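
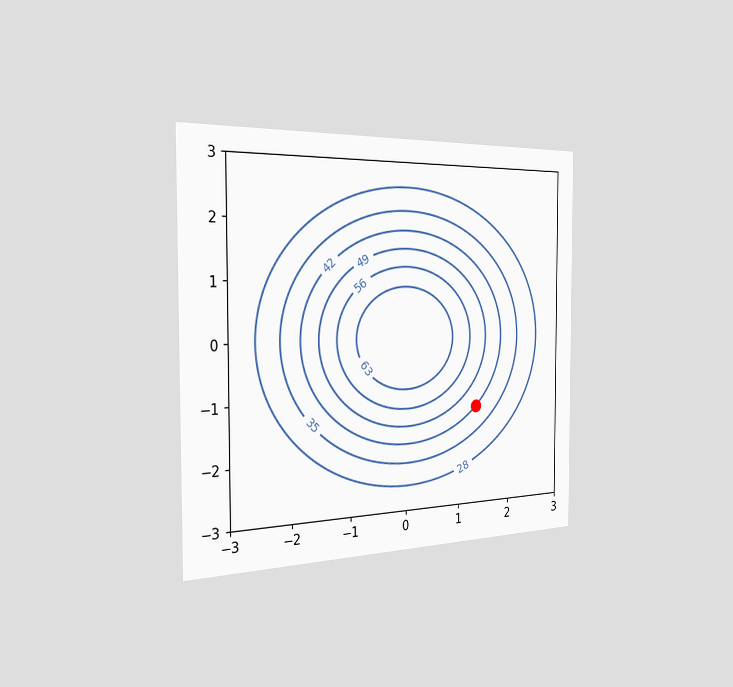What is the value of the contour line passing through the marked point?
42

The chart is viewed slightly from the left. The marked point sits on the contour labelled 42.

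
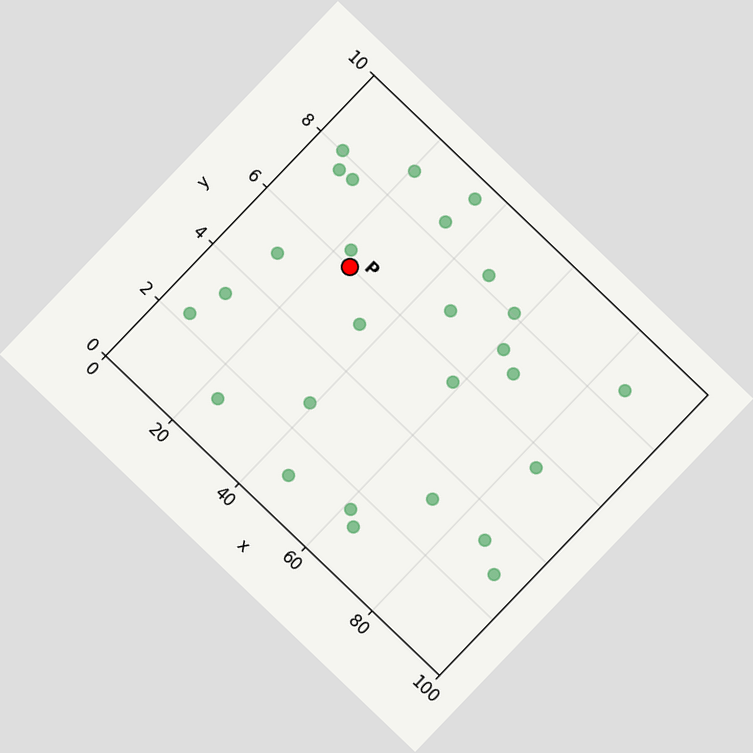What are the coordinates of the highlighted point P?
(25, 6)

The chart is tilted about 44° clockwise. Following the gridlines from P to each axis, P sits at (25, 6).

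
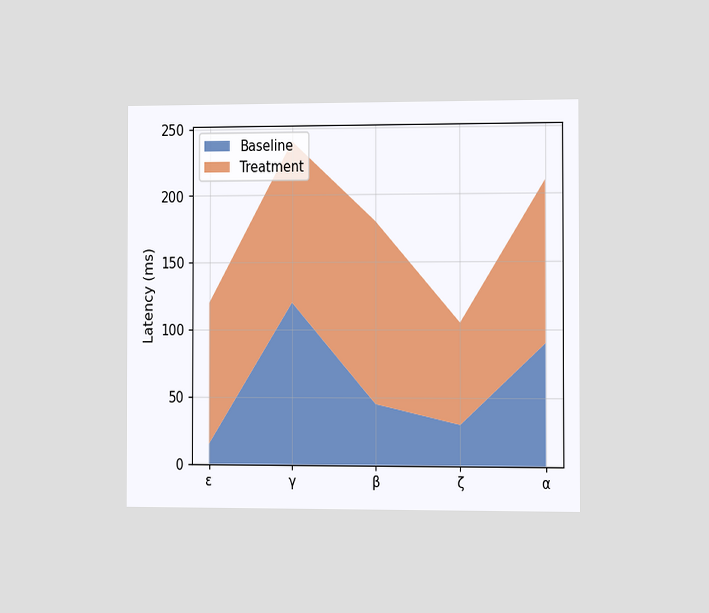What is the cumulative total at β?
180ms

The chart is viewed slightly from the right. The stacked total at β reaches 180ms.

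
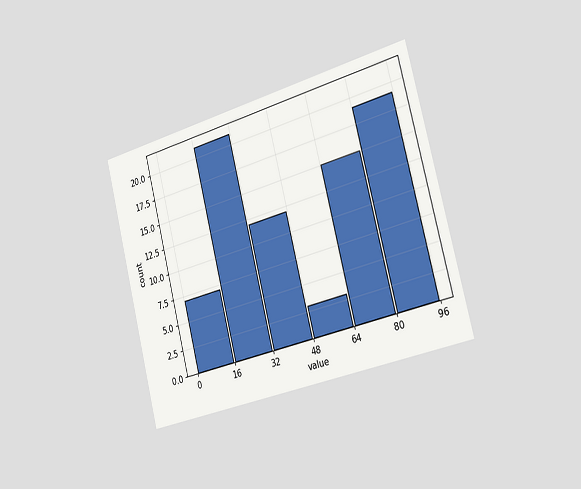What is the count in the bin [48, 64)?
The chart is tilted about 14° counter-clockwise and viewed slightly from the right. The [48, 64) bin has height 3.

3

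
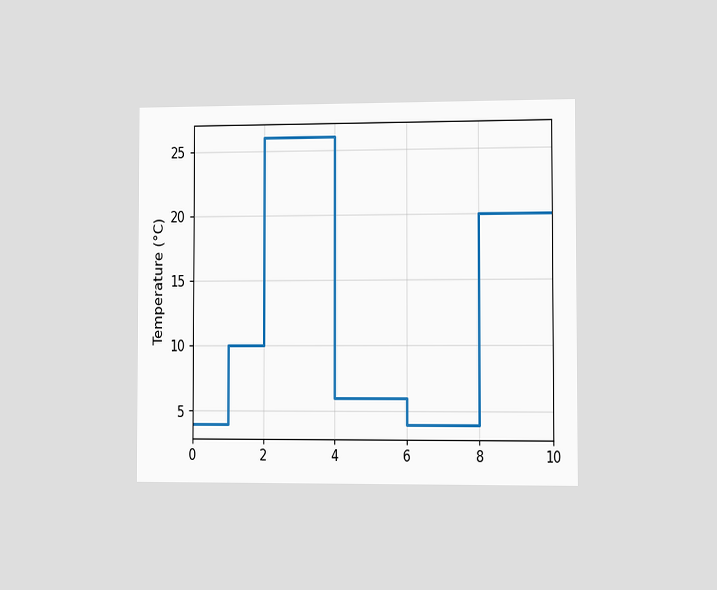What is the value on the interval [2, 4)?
The chart is viewed slightly from the right. On [2, 4) the step sits at 26°C.

26°C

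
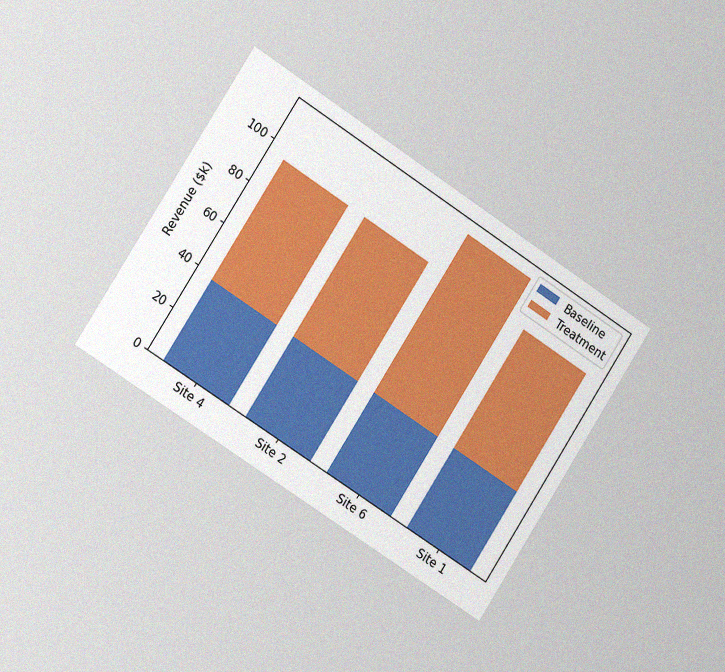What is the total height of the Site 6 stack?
The chart is tilted about 33° clockwise and viewed slightly from the left, with some photo noise. The Site 6 stack's top reaches $114k on the y-axis.

$114k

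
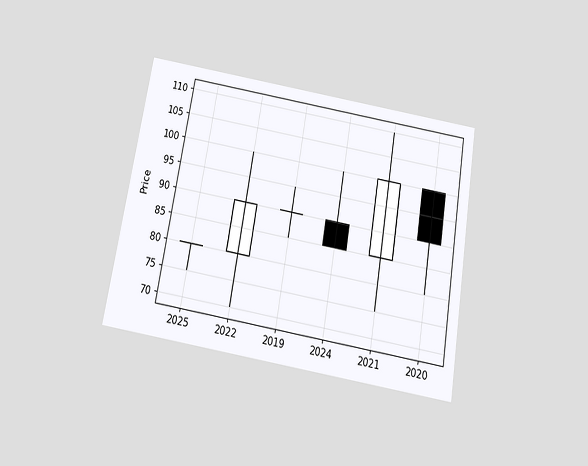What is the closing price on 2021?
100

The chart is tilted about 10° clockwise and viewed slightly from below. The 2021 candle closes at 100.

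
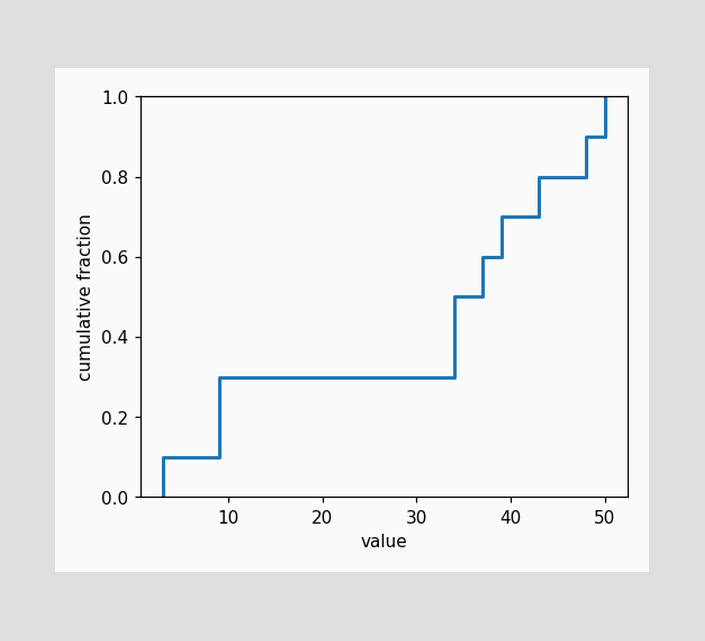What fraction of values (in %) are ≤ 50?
At x=50 the ECDF step is at 100%.

100%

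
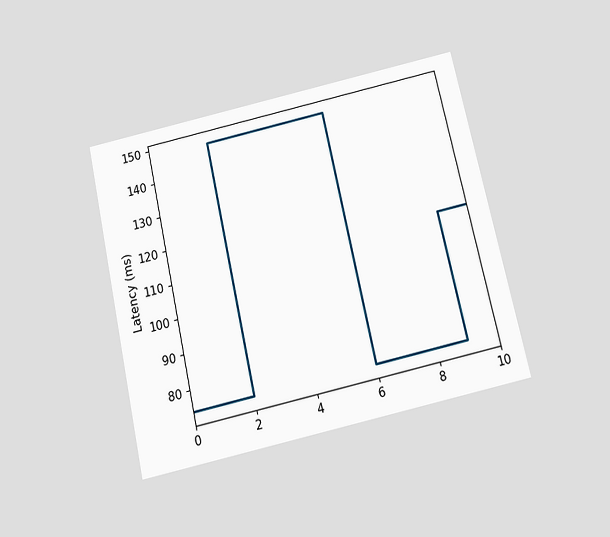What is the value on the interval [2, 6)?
The chart is tilted about 13° counter-clockwise and viewed slightly from below. On [2, 6) the step sits at 148ms.

148ms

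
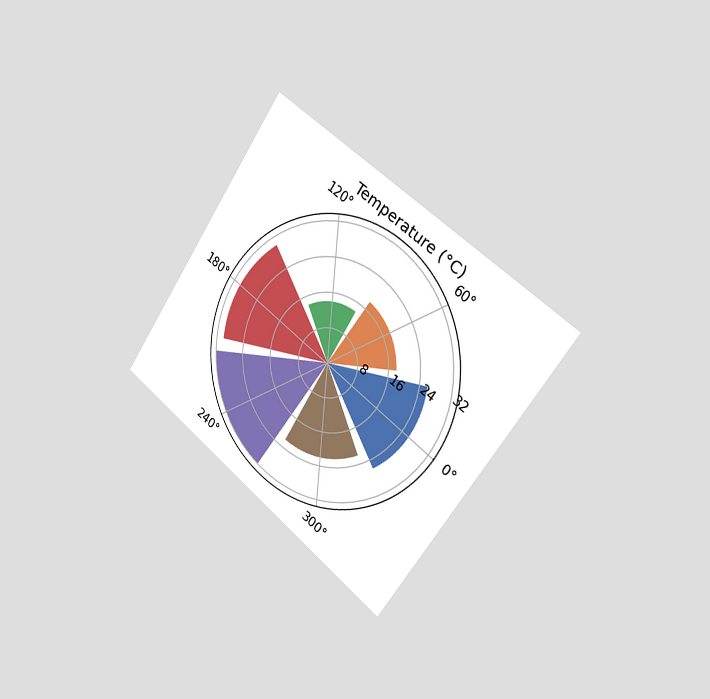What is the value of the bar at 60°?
The chart is tilted about 35° clockwise and viewed slightly from the right. The bar at 60° reaches 18°C on the radial axis.

18°C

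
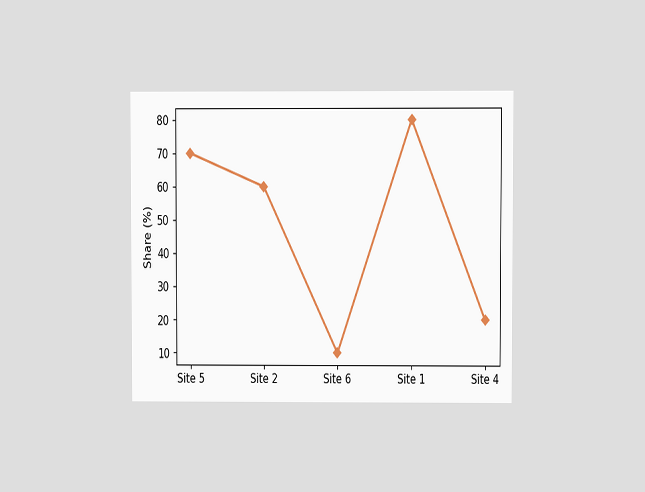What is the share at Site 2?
The chart is viewed at a slight angle. At Site 2, the line is at 60%.

60%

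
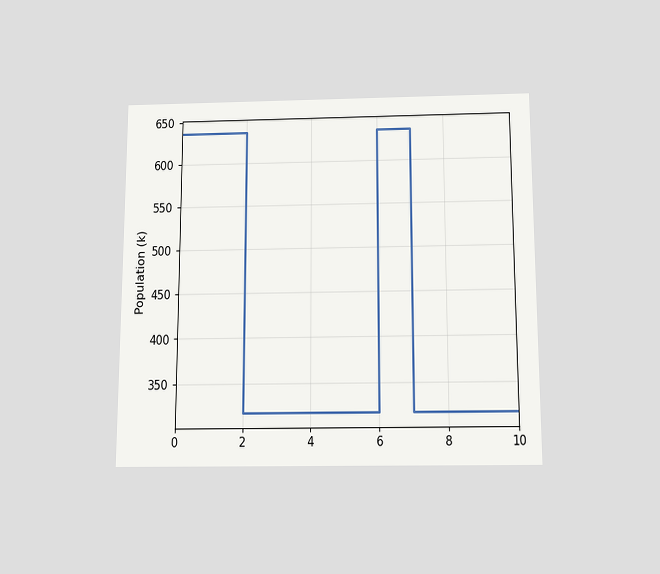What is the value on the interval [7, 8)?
The chart is viewed slightly from below. On [7, 8) the step sits at 318k.

318k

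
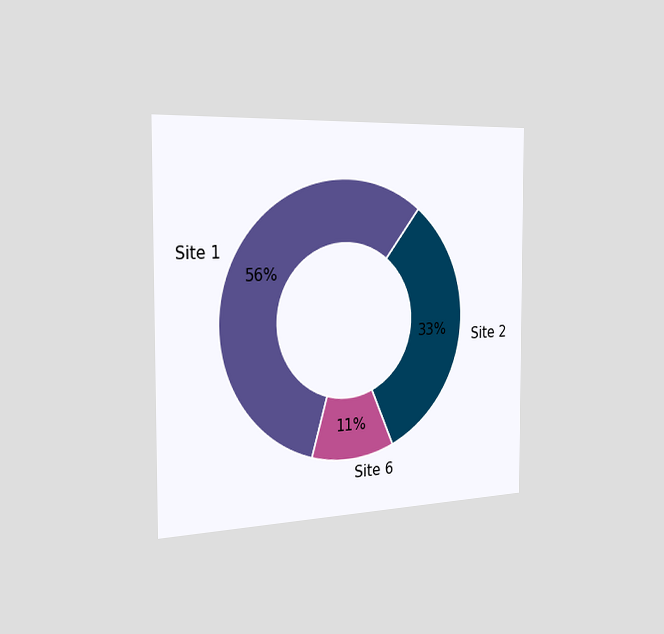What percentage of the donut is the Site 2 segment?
33%

The chart is viewed slightly from the left. The Site 2 segment takes up 33% of the ring.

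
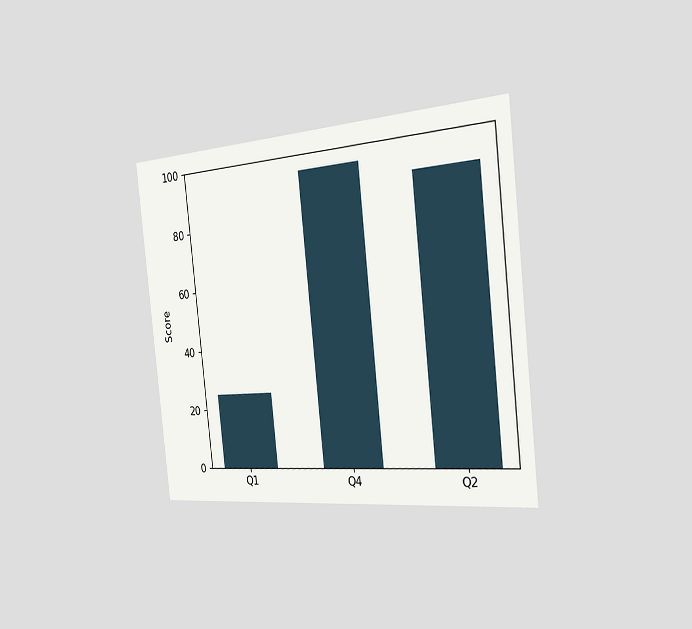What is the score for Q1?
The chart is tilted about 6° counter-clockwise and viewed slightly from the right. Reading along the chart's y-axis, the Q1 bar reaches 25.

25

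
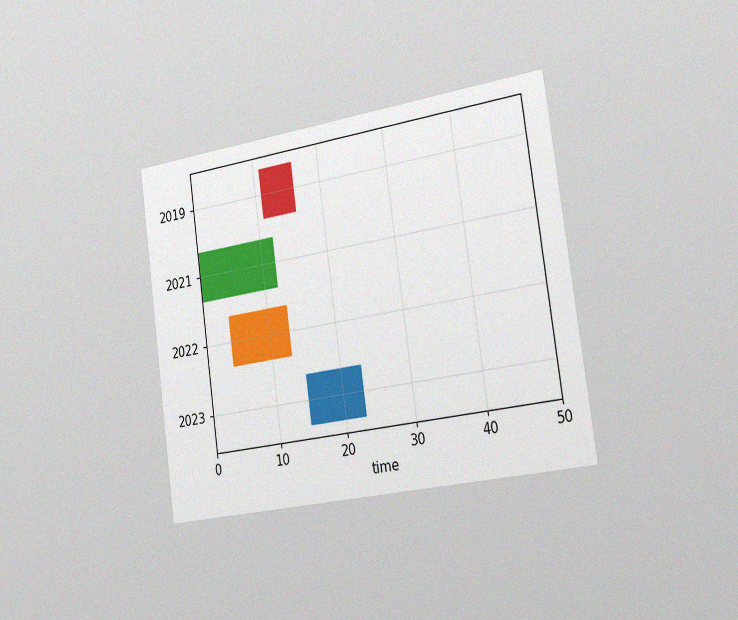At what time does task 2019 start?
The chart is tilted about 8° counter-clockwise and viewed slightly from the right, with some photo noise. The 2019 bar begins at t=11.

11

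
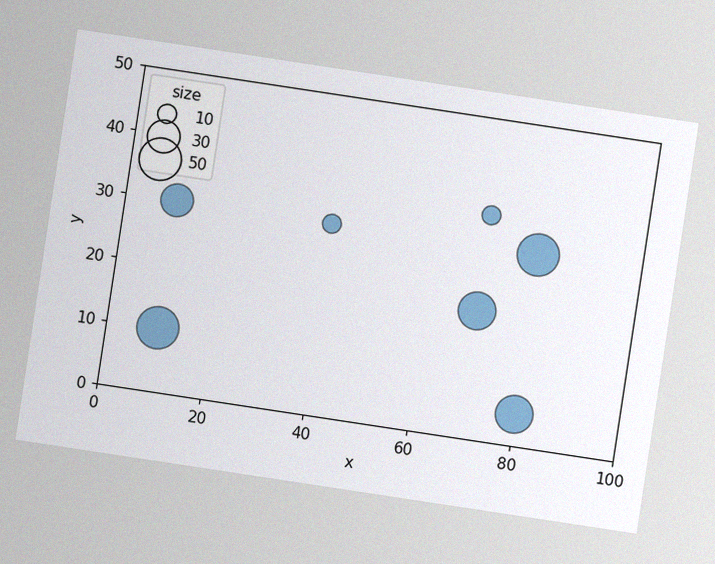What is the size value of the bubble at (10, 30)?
30

The chart is tilted about 9° clockwise, with some photo noise. Matching the bubble at (10, 30) against the size legend gives 30.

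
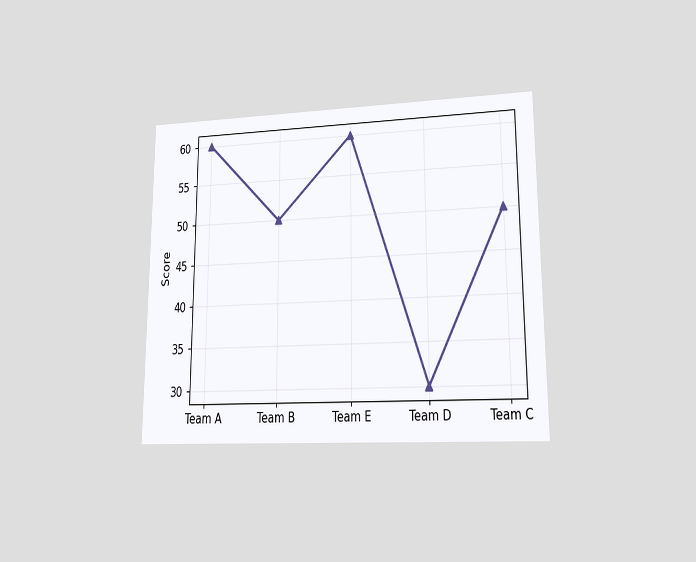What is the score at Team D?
30

The chart is viewed at a slight angle. At Team D, the line is at 30.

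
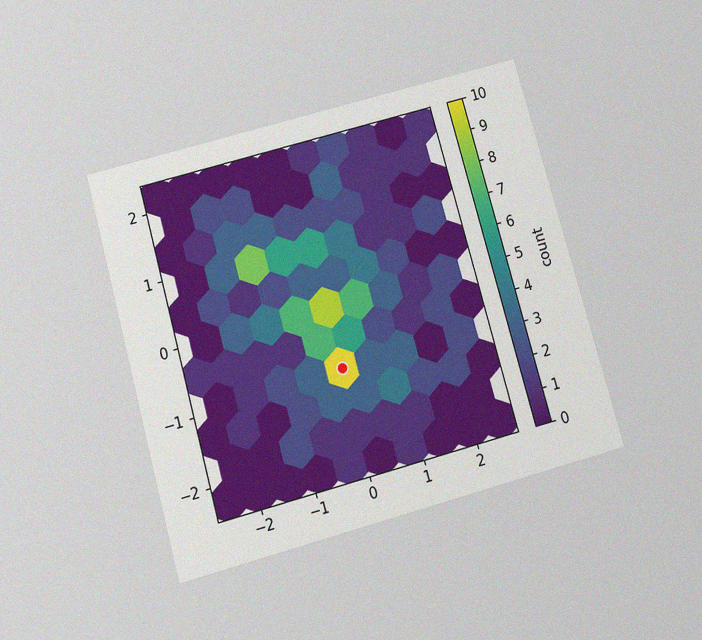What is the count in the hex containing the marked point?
The chart is tilted about 16° counter-clockwise and viewed slightly from below, with some photo noise. The marked hex reads 10 on the colorbar.

10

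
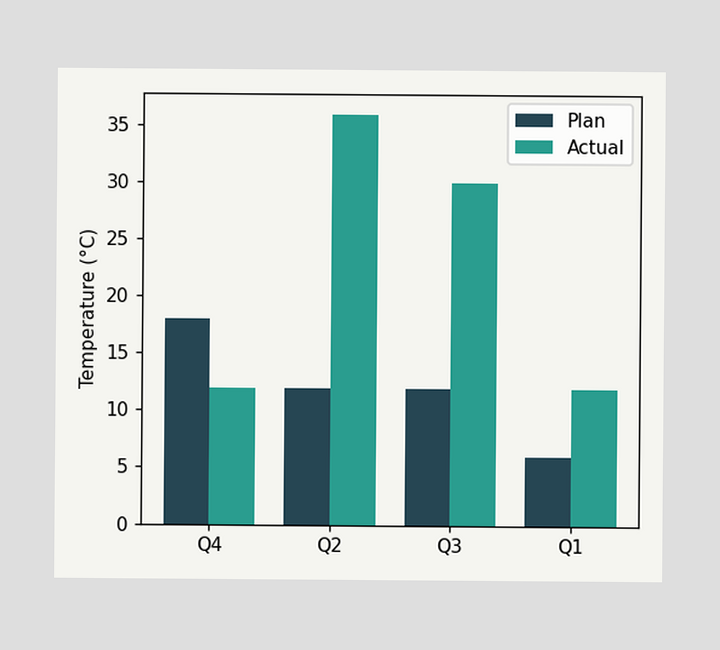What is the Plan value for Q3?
The Plan bar at Q3 reaches 12°C on the y-axis.

12°C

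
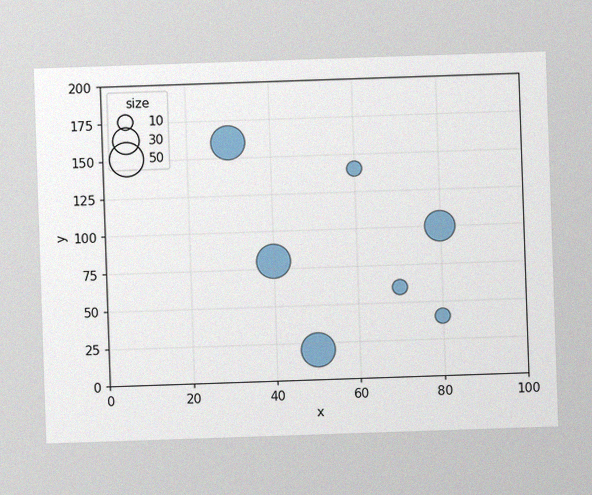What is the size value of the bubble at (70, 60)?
10

The image has some photo noise and uneven lighting. Matching the bubble at (70, 60) against the size legend gives 10.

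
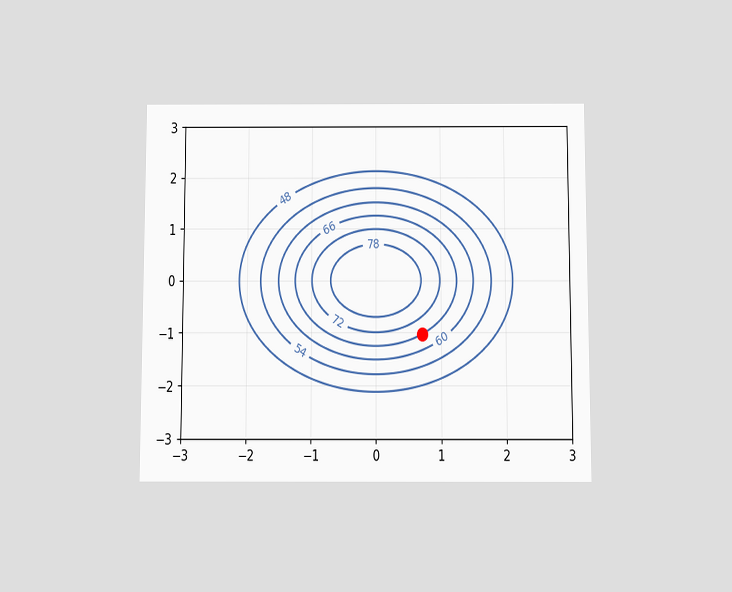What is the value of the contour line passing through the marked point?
66

The chart is viewed slightly from below. The marked point sits on the contour labelled 66.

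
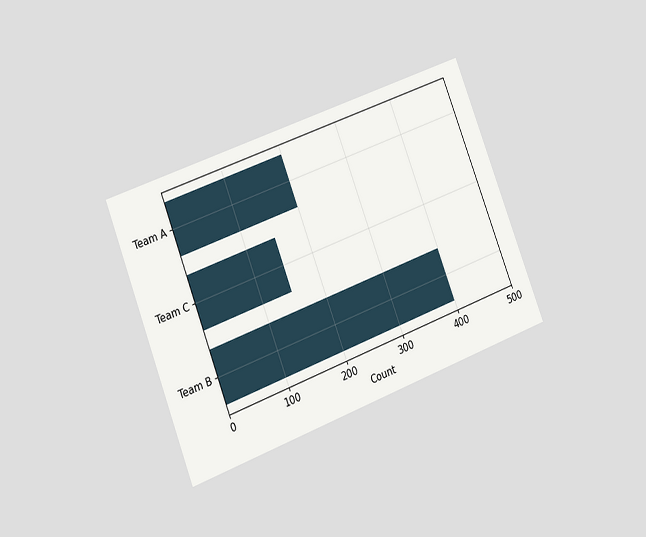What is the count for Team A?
The chart is tilted about 21° counter-clockwise and viewed slightly from the left. Reading along the chart's x-axis, the Team A bar reaches 200.

200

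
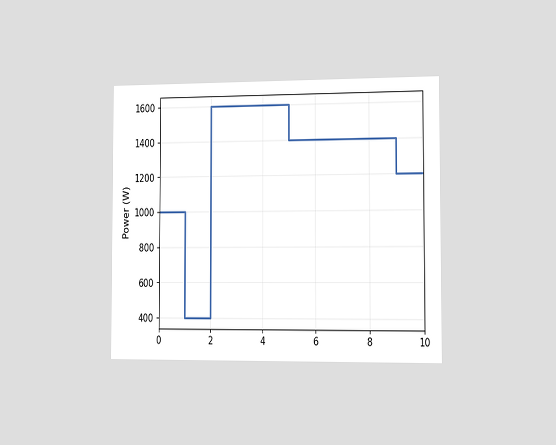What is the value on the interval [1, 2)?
400W

The chart is viewed slightly from the right. On [1, 2) the step sits at 400W.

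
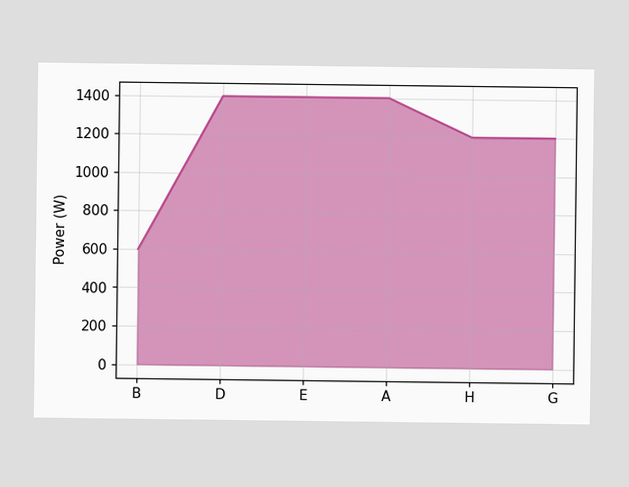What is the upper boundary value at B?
600W

At B the upper boundary is at 600W.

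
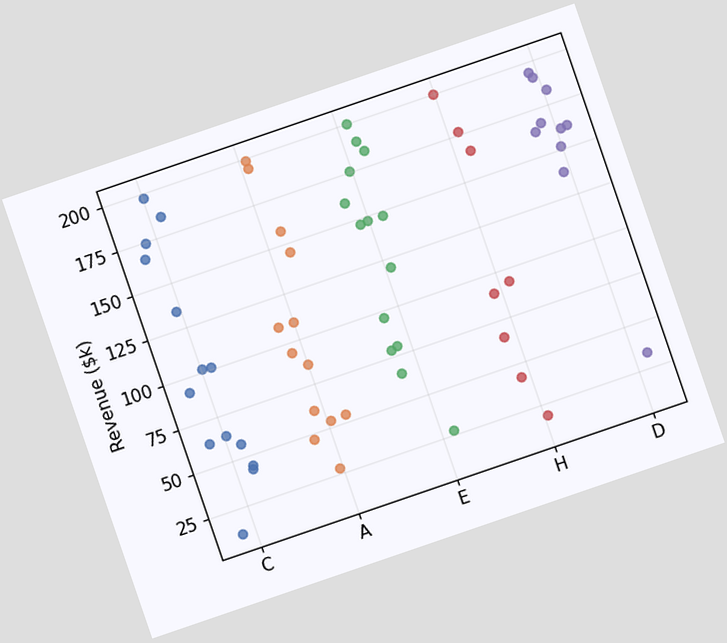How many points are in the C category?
14

The chart is tilted about 19° counter-clockwise. Counting the markers in the C column gives 14.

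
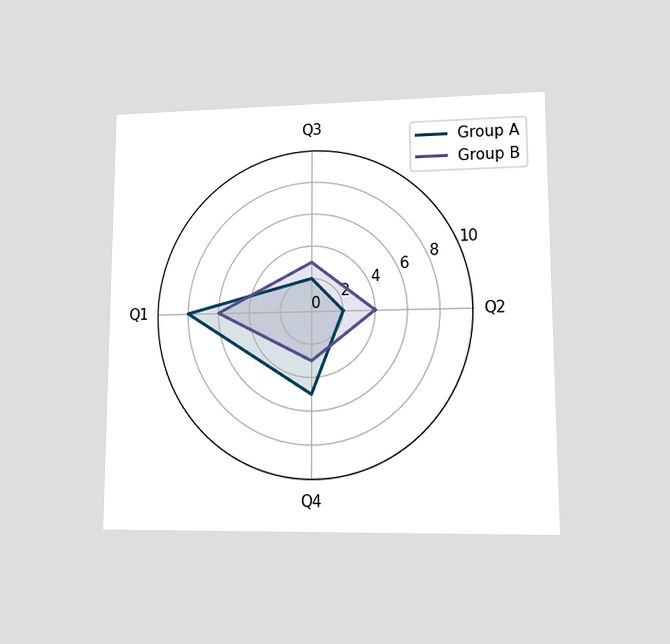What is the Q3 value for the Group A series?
The chart is viewed at a slight angle. On the Q3 axis, Group A reaches 2.

2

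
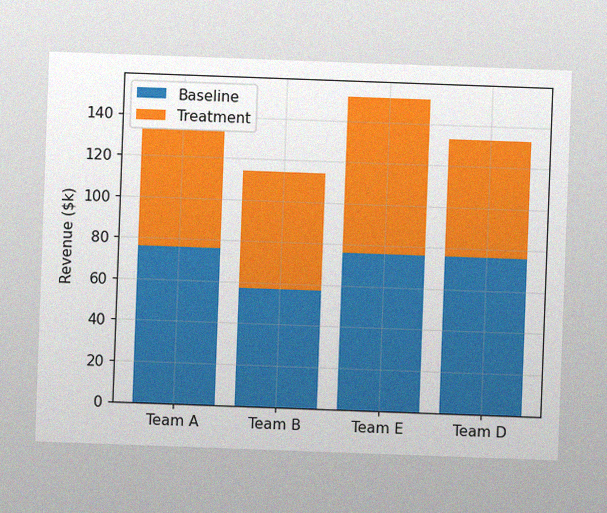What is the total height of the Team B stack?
The chart is tilted about 2° clockwise, with some photo noise. The Team B stack's top reaches $114k on the y-axis.

$114k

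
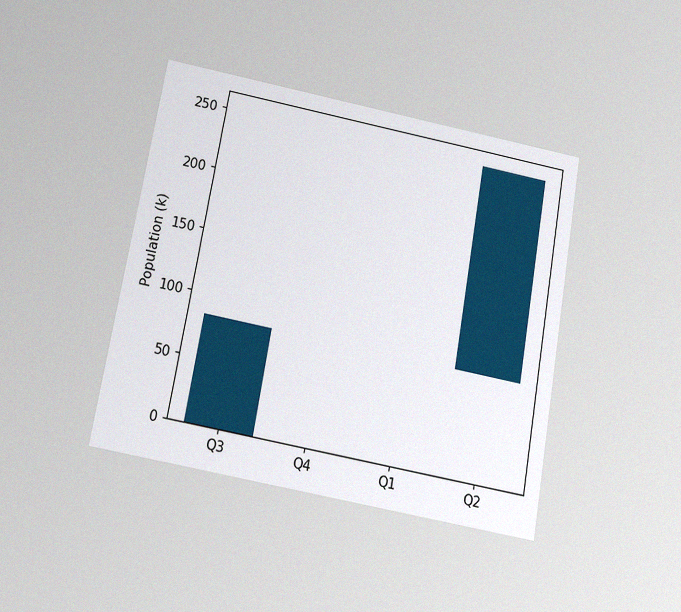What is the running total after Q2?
252k

The chart is tilted about 10° clockwise and viewed slightly from below, with some photo noise. After Q2 the running total reaches 252k.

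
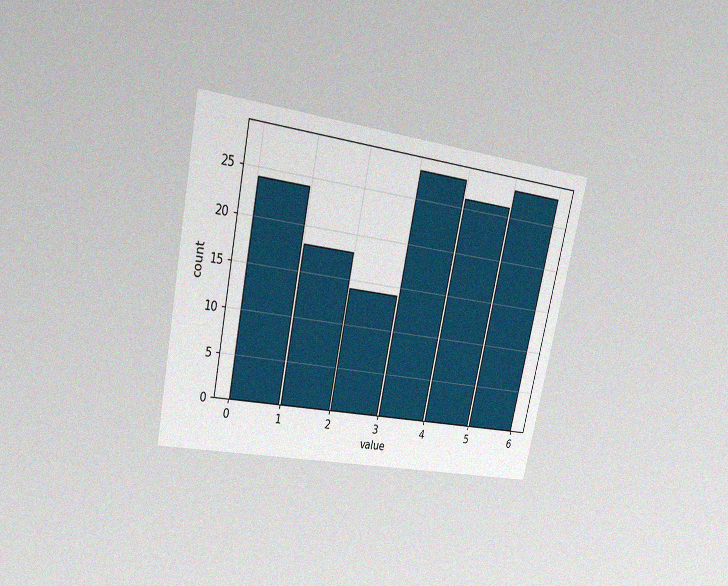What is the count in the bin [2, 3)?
The chart is tilted about 12° clockwise and viewed at a slight angle, with some photo noise. The [2, 3) bin has height 14.

14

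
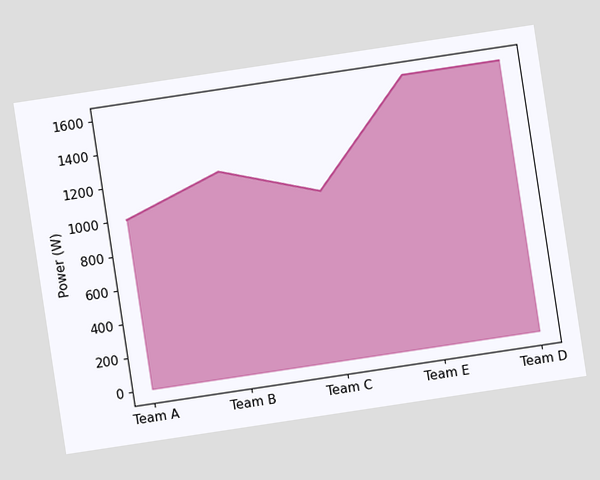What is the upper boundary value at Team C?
The chart is tilted about 9° counter-clockwise. At Team C the upper boundary is at 1000W.

1000W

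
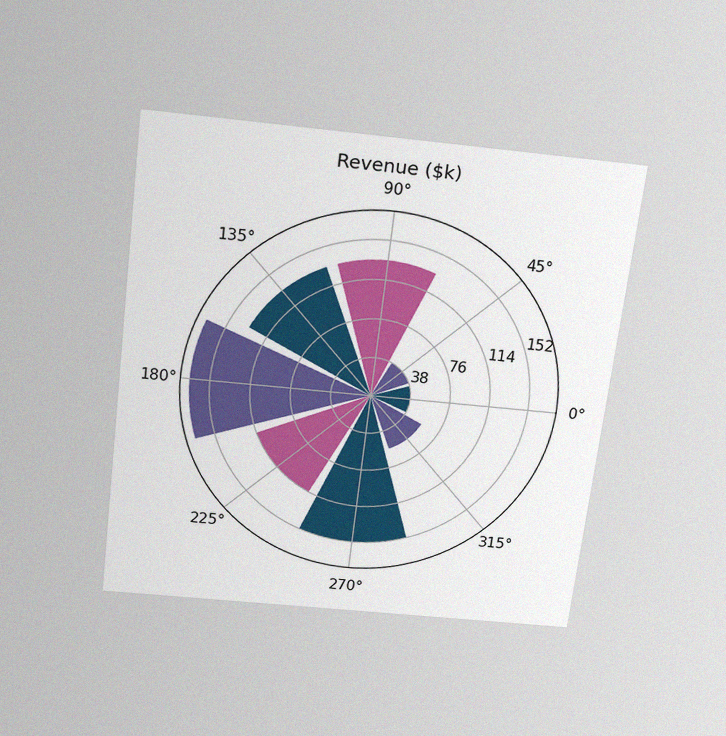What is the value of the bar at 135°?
The chart is tilted about 7° clockwise and viewed slightly from above, with some photo noise. The bar at 135° reaches $133k on the radial axis.

$133k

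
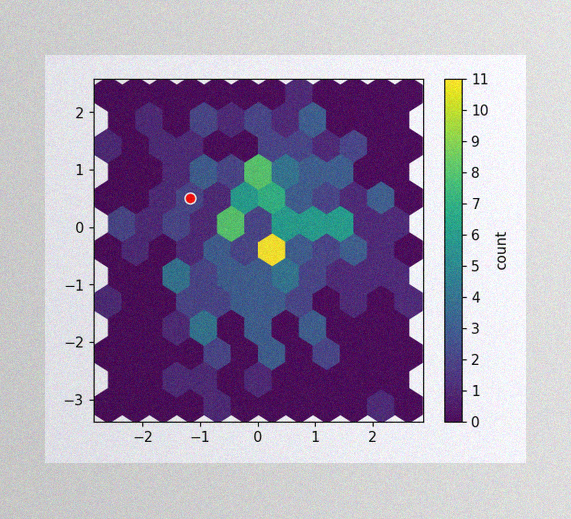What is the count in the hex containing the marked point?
The image has some photo noise and uneven lighting. The marked hex reads 2 on the colorbar.

2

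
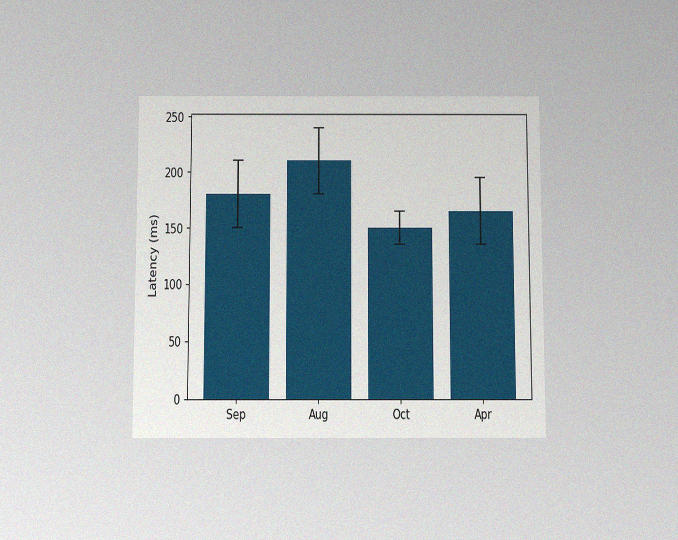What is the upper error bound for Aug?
The chart is viewed slightly from below, with some photo noise. The Aug bar's upper whisker reaches 240ms.

240ms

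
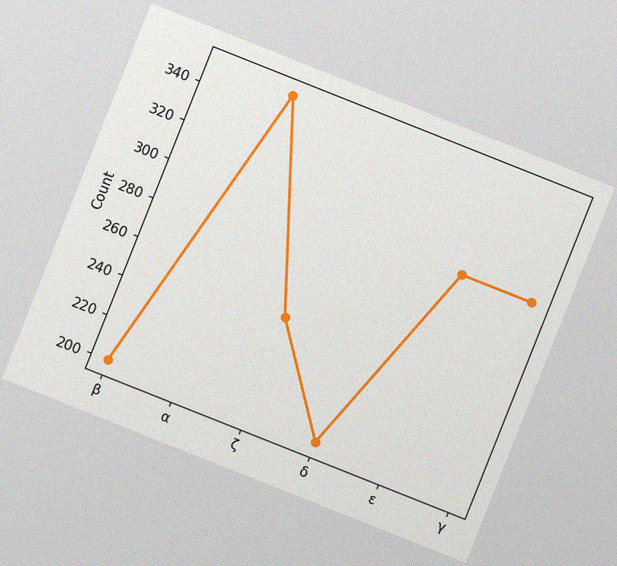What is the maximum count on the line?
The chart is tilted about 22° clockwise, with some photo noise. The highest point is at α, and reading across to the y-axis gives 350.

350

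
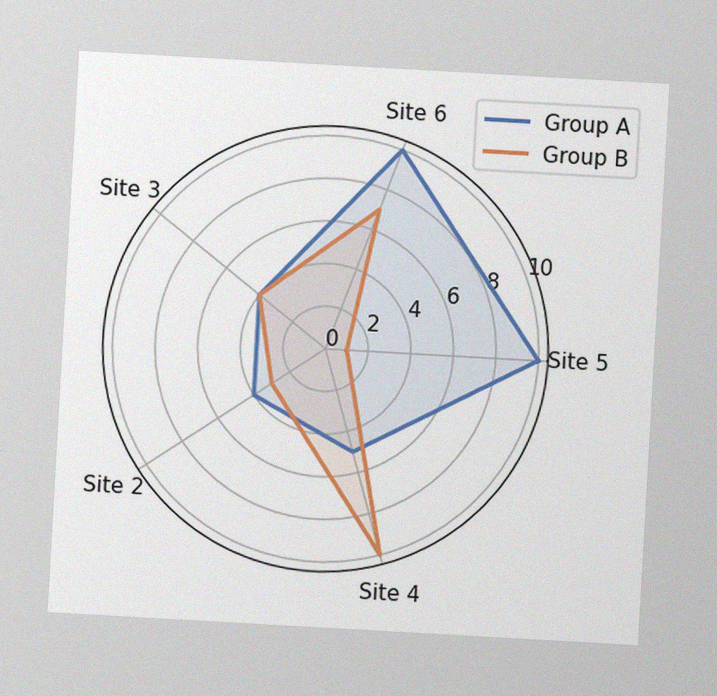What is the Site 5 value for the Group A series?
The chart is tilted about 3° clockwise, with some photo noise. On the Site 5 axis, Group A reaches 10.

10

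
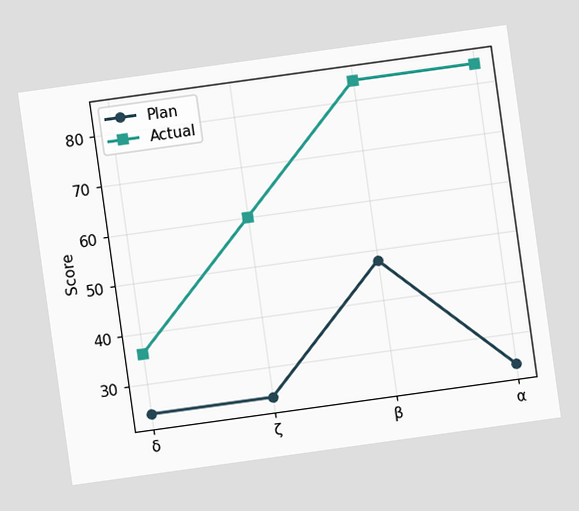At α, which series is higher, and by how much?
The chart is tilted about 8° counter-clockwise. At α, Actual sits above the other line by 60.

Actual, by 60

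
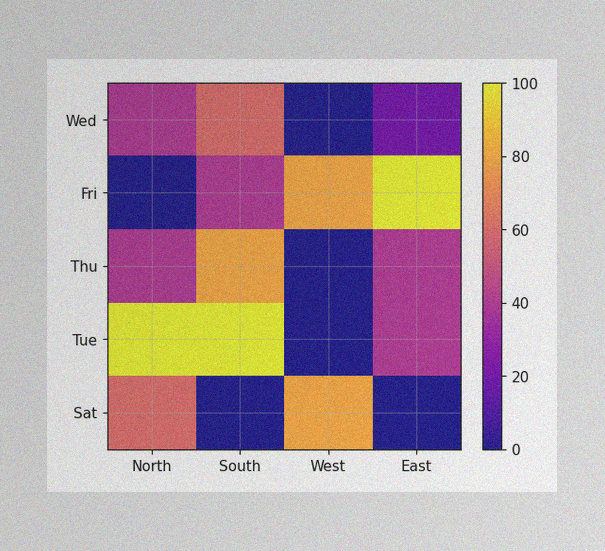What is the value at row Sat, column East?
0

The image has some photo noise and uneven lighting. Matching cell (Sat, East) against the colorbar gives 0.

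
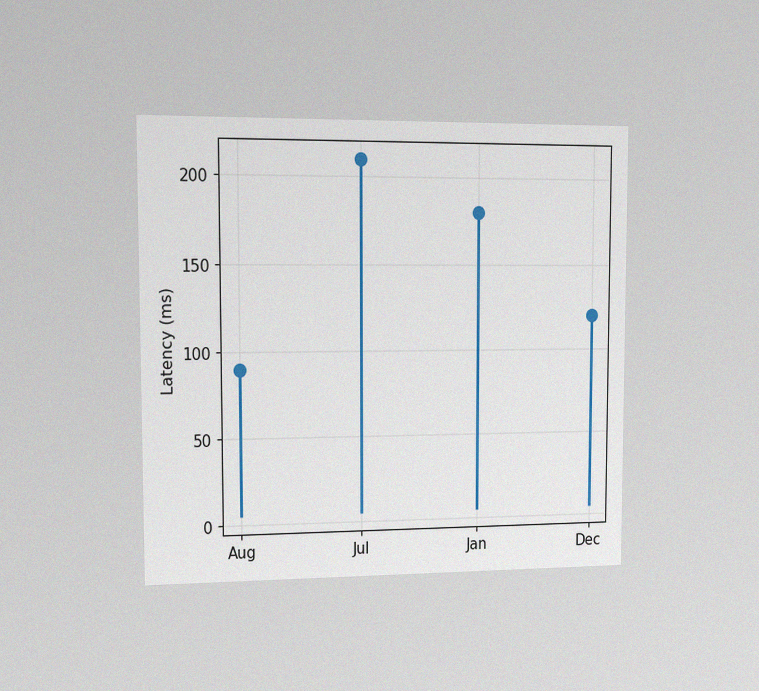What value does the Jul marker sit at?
210ms

The chart is viewed slightly from the left, with some photo noise. The Jul marker sits at 210ms.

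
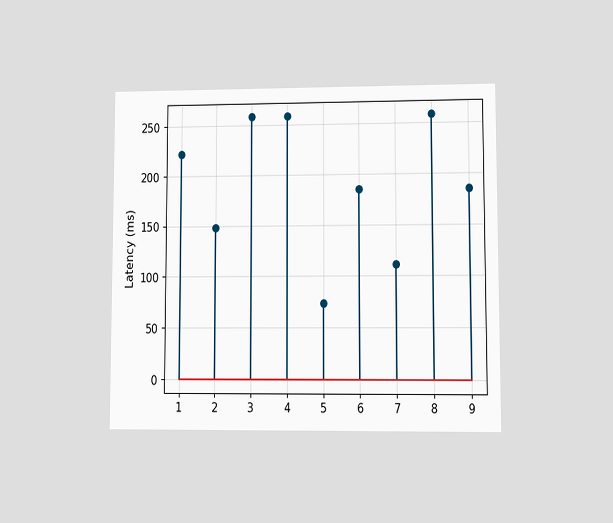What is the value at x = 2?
148ms

The chart is viewed at a slight angle. The stem at x=2 reaches 148ms.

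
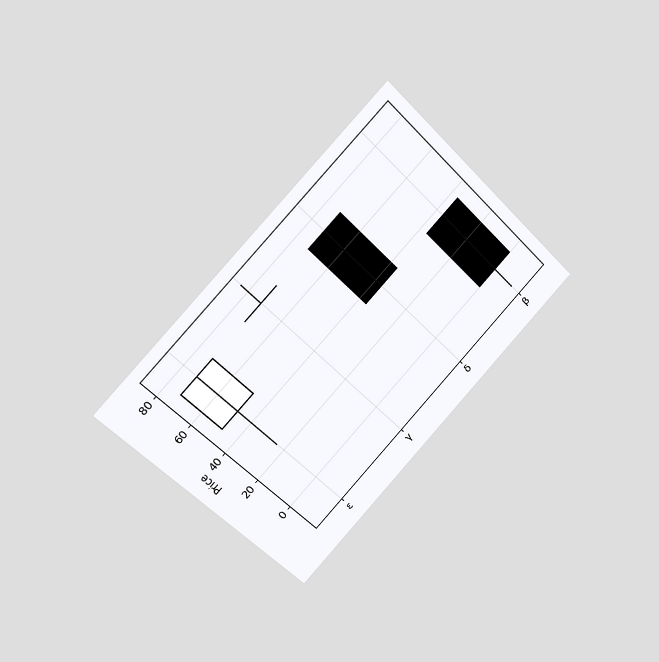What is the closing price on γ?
72

The chart is tilted about 45° counter-clockwise and viewed slightly from the left. The γ candle closes at 72.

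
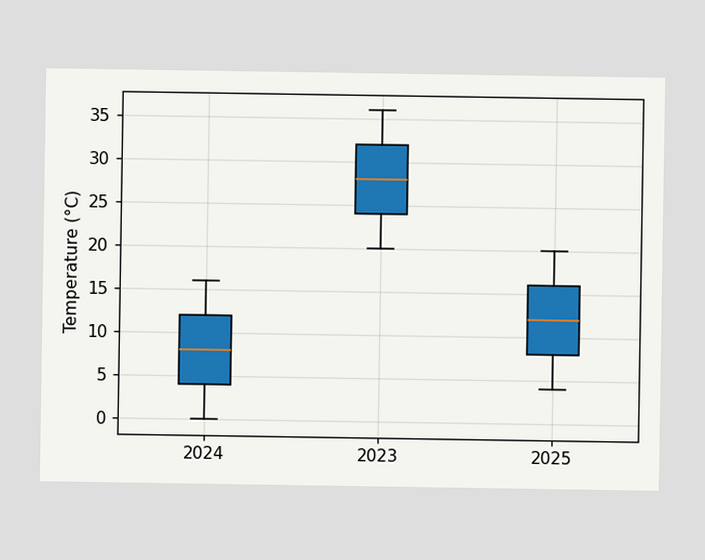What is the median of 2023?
28°C

The median line in the 2023 box sits at 28°C.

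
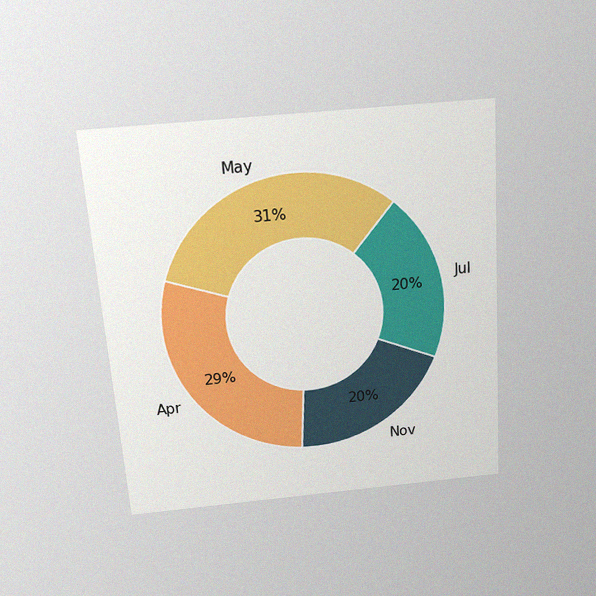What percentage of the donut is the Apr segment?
29%

The chart is tilted about 4° counter-clockwise and viewed slightly from above, with some photo noise. The Apr segment takes up 29% of the ring.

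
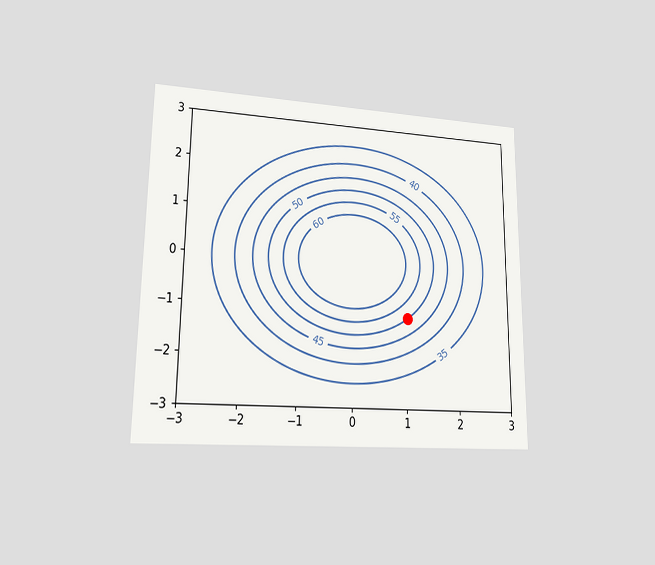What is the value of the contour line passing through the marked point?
50

The chart is viewed at a slight angle. The marked point sits on the contour labelled 50.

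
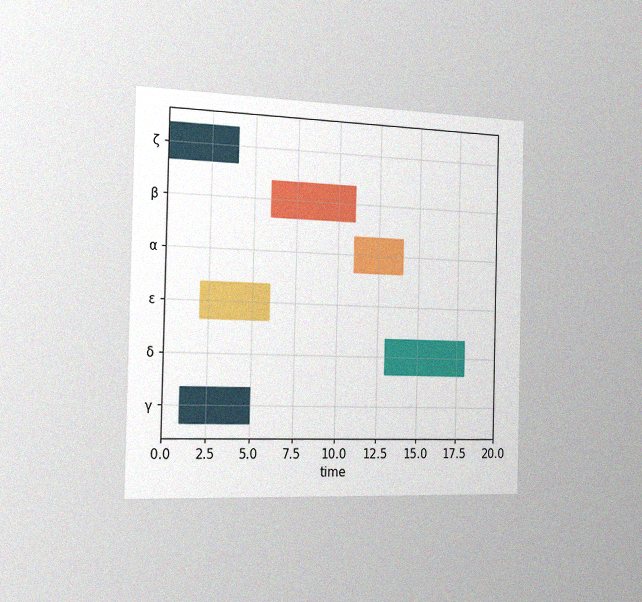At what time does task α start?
The chart is viewed slightly from the left, with some photo noise. The α bar begins at t=11.

11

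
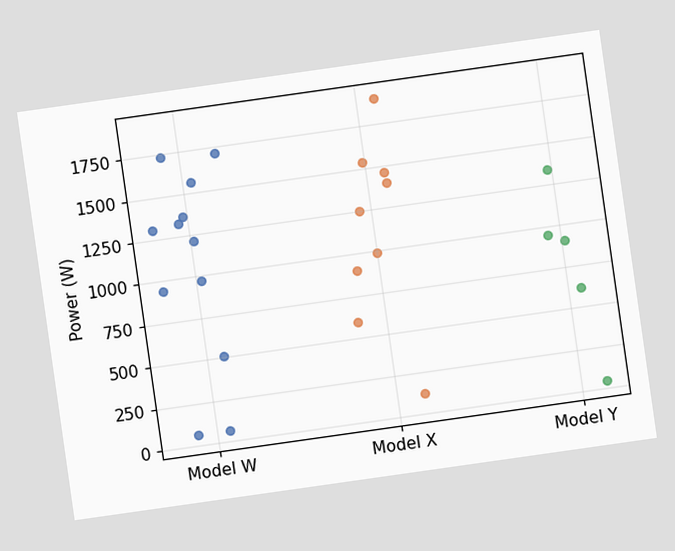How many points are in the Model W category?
12

The chart is tilted about 8° counter-clockwise. Counting the markers in the Model W column gives 12.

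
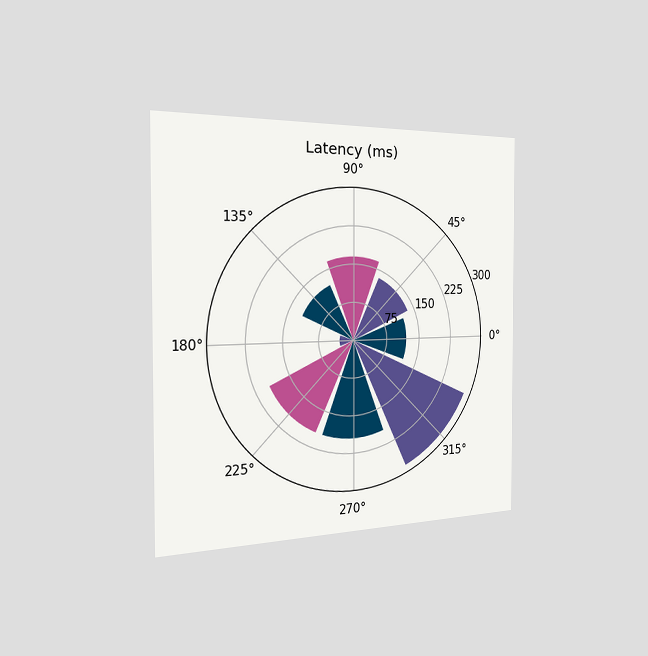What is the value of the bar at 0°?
120ms

The chart is viewed slightly from the left. The bar at 0° reaches 120ms on the radial axis.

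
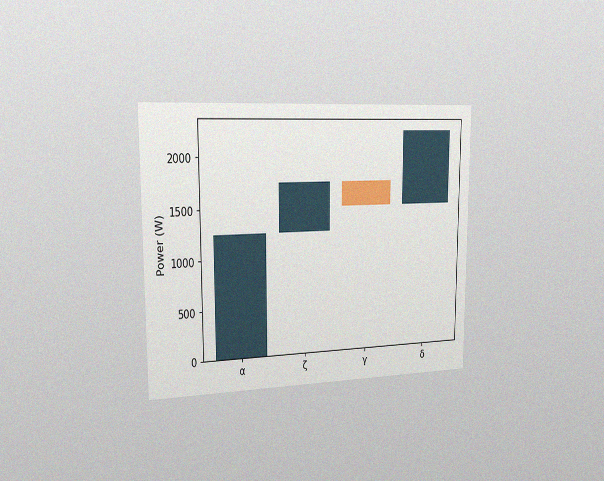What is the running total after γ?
1500W

The chart is viewed slightly from the left, with some photo noise. After γ the running total reaches 1500W.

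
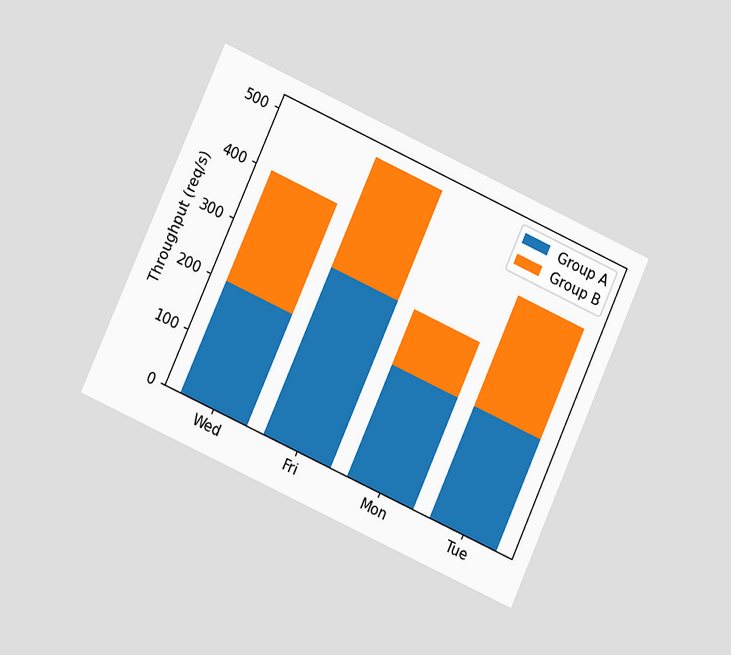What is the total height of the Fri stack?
500req/s

The chart is tilted about 24° clockwise and viewed at a slight angle. The Fri stack's top reaches 500req/s on the y-axis.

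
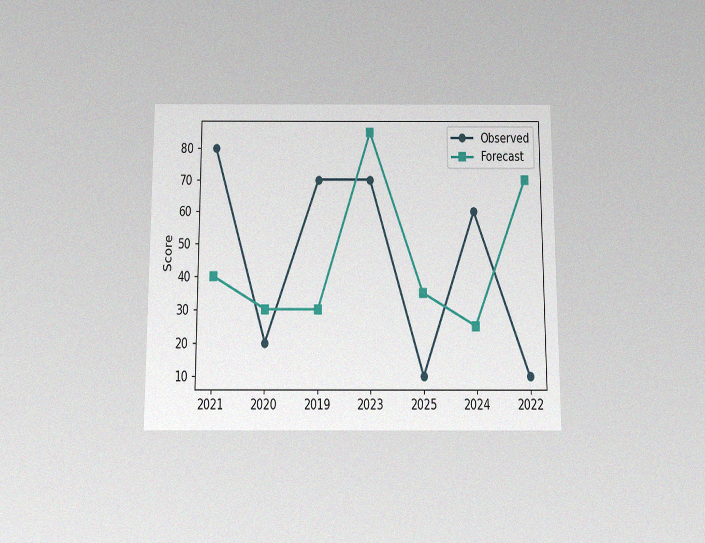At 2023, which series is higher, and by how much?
Forecast, by 15

The chart is viewed slightly from below, with some photo noise. At 2023, Forecast sits above the other line by 15.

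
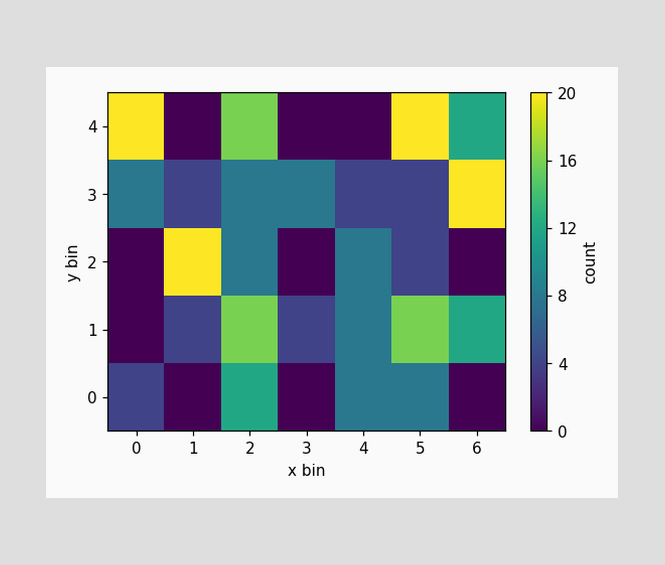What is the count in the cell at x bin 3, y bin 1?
4

Matching the cell (3, 1) against the colorbar gives 4.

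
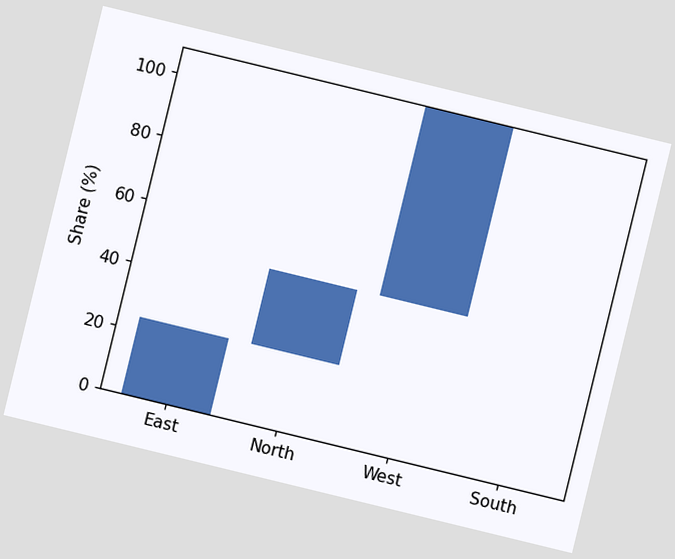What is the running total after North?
48%

The chart is tilted about 14° clockwise. After North the running total reaches 48%.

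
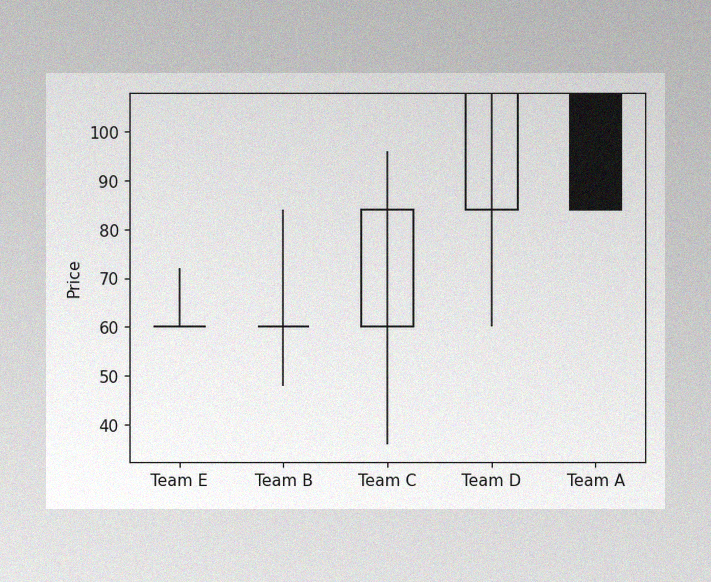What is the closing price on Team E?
The image has some photo noise and uneven lighting. The Team E candle closes at 60.

60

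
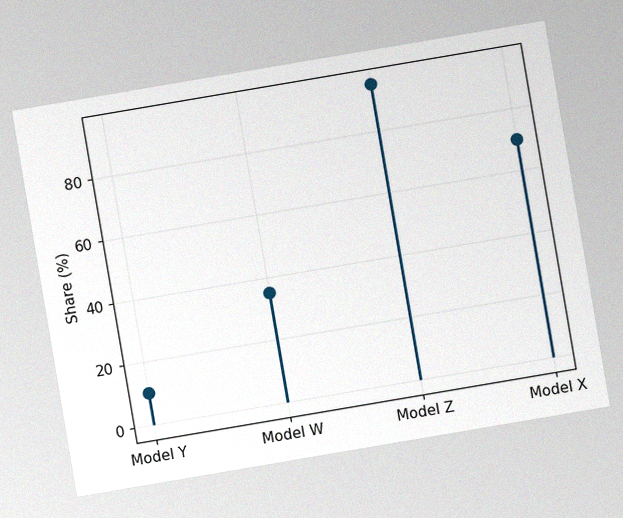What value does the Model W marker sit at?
The chart is tilted about 10° counter-clockwise, with some photo noise. The Model W marker sits at 35%.

35%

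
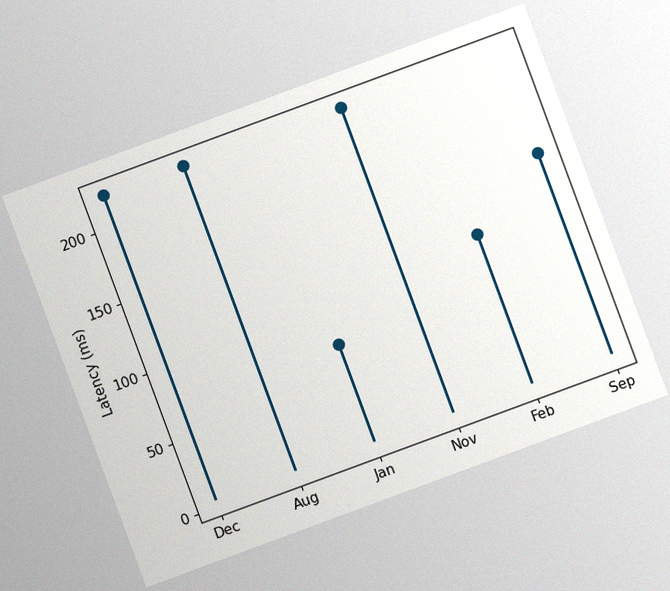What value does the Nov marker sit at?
222ms

The chart is tilted about 20° counter-clockwise, with some photo noise. The Nov marker sits at 222ms.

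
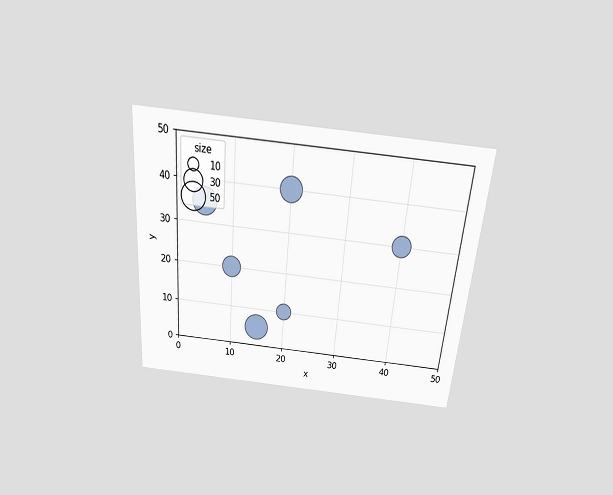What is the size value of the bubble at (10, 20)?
The chart is tilted about 5° clockwise and viewed slightly from above. Matching the bubble at (10, 20) against the size legend gives 30.

30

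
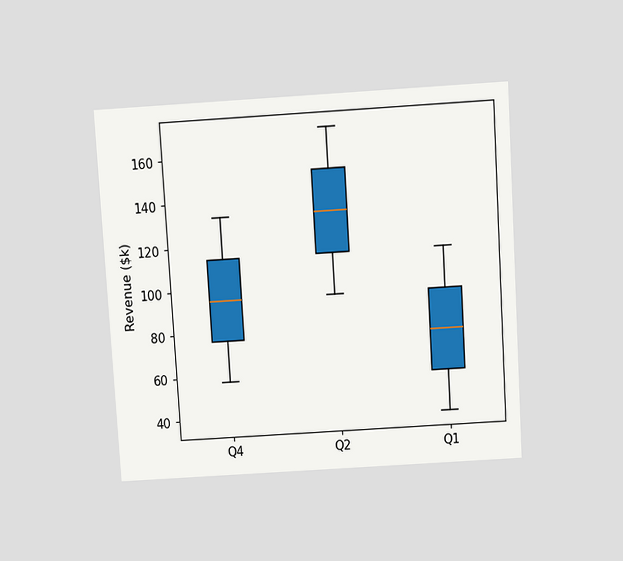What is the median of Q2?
$133k

The chart is tilted about 4° counter-clockwise and viewed slightly from above. The median line in the Q2 box sits at $133k.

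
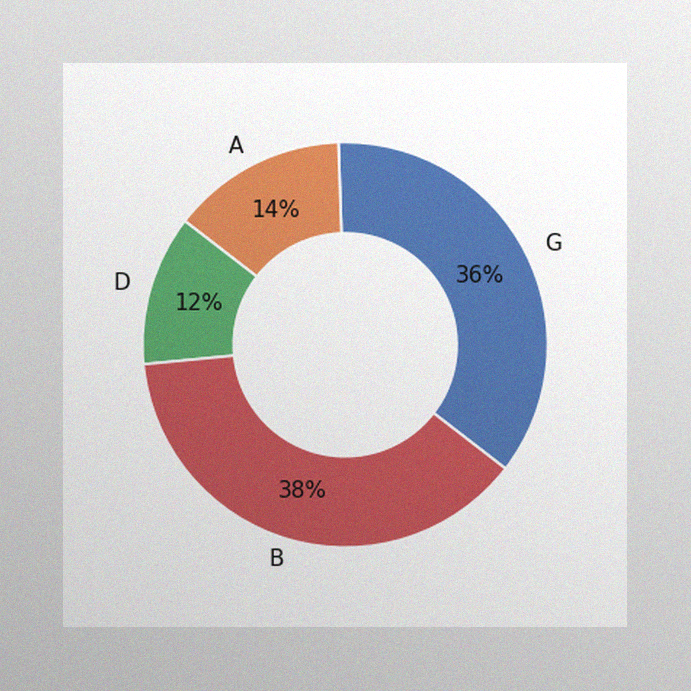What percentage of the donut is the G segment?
The image has some photo noise and uneven lighting. The G segment takes up 36% of the ring.

36%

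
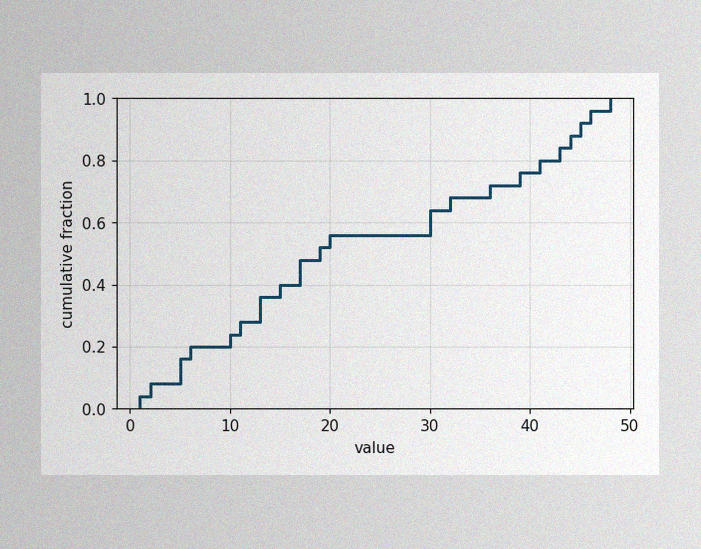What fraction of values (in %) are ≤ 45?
The image has some photo noise and uneven lighting. At x=45 the ECDF step is at 92%.

92%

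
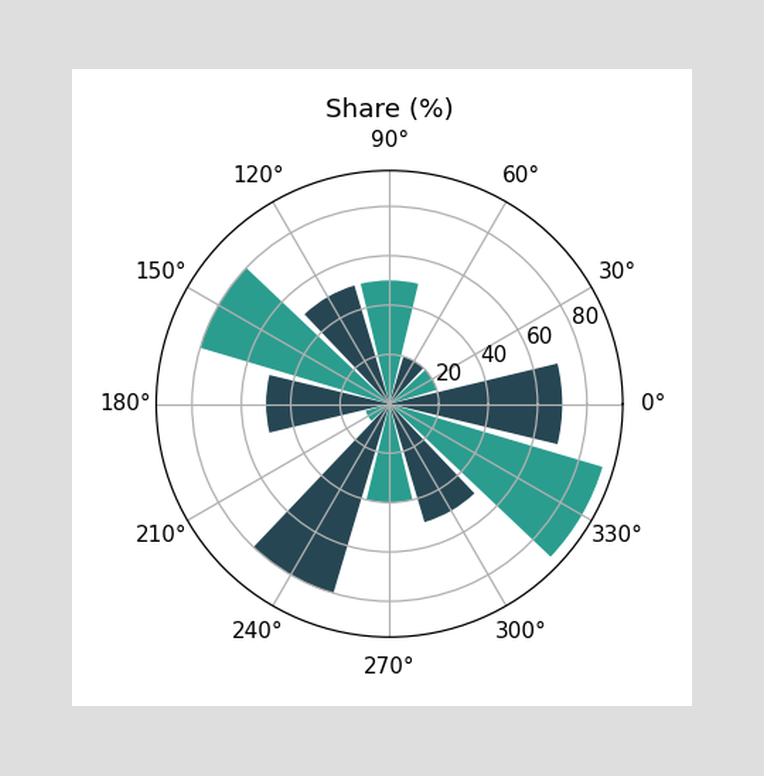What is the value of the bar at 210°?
The bar at 210° reaches 10% on the radial axis.

10%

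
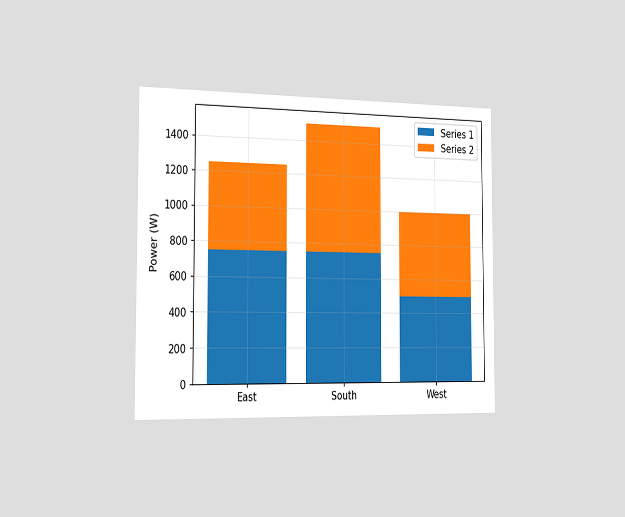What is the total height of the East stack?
1250W

The chart is viewed slightly from the left. The East stack's top reaches 1250W on the y-axis.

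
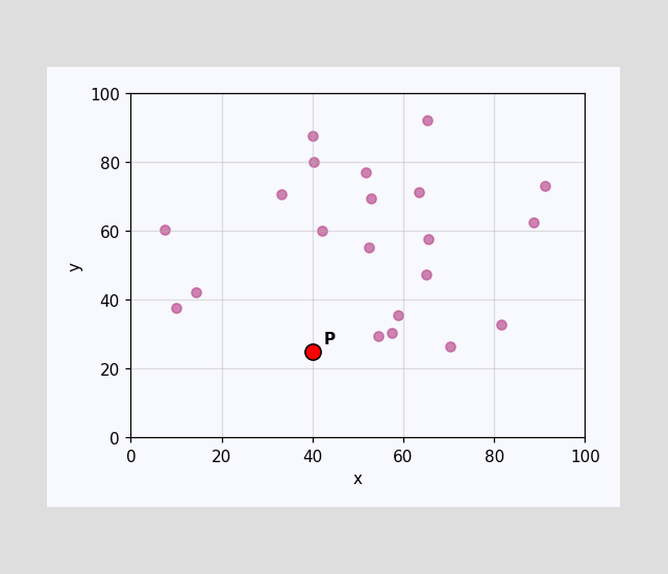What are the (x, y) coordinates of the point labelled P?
Following the gridlines from P to each axis, P sits at (40, 25).

(40, 25)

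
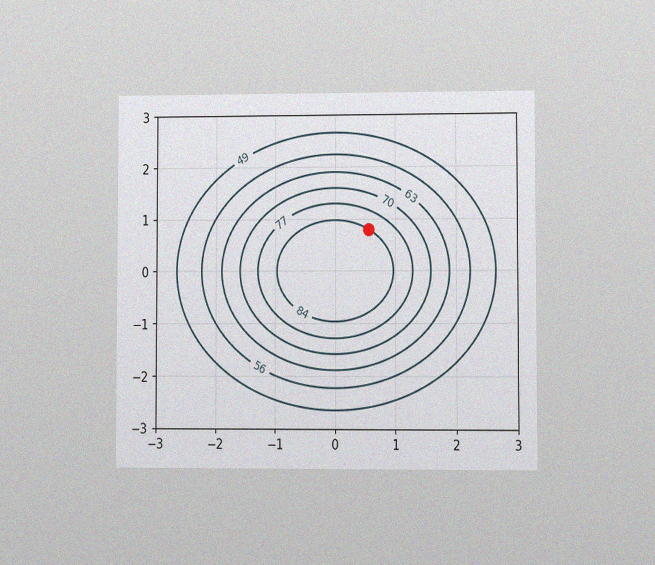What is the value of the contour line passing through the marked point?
84

The chart is viewed at a slight angle, with some photo noise. The marked point sits on the contour labelled 84.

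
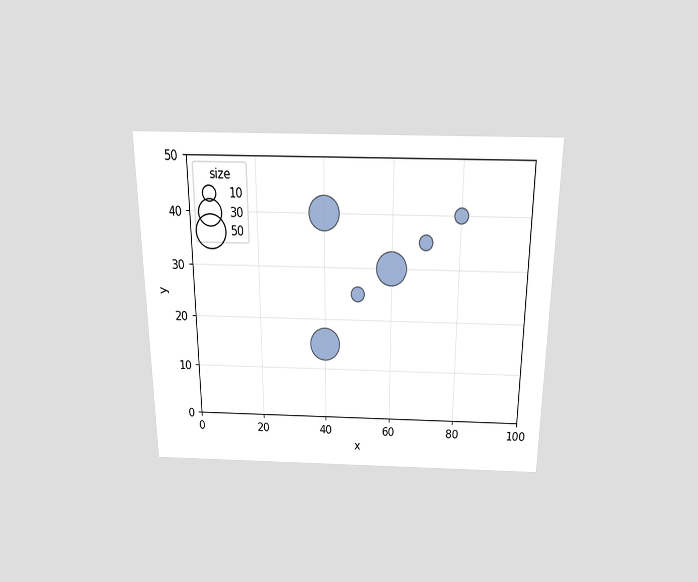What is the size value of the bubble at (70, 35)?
The chart is viewed slightly from above. Matching the bubble at (70, 35) against the size legend gives 10.

10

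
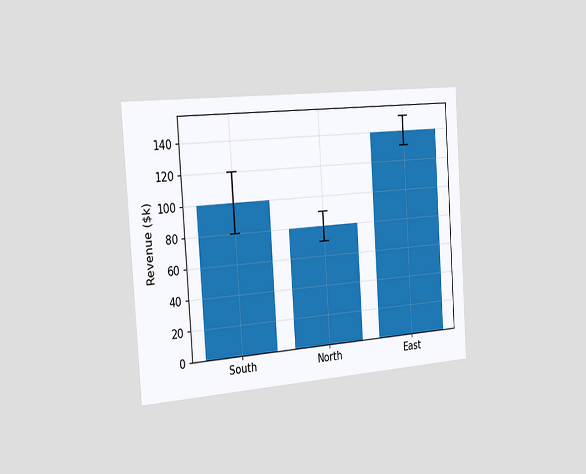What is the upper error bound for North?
The chart is tilted about 4° counter-clockwise and viewed slightly from the left. The North bar's upper whisker reaches $90k.

$90k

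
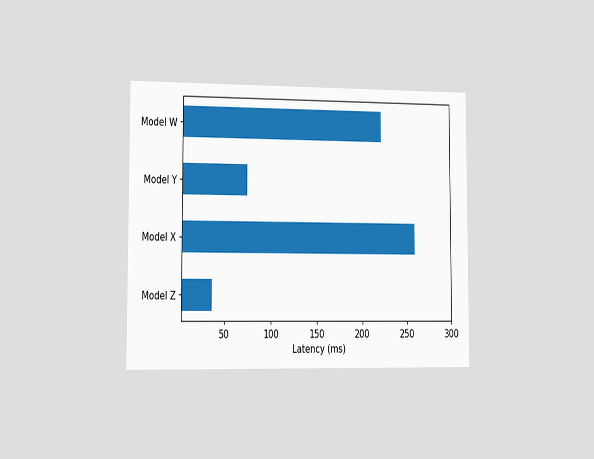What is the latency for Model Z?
The chart is viewed slightly from the left. Reading along the chart's x-axis, the Model Z bar reaches 37ms.

37ms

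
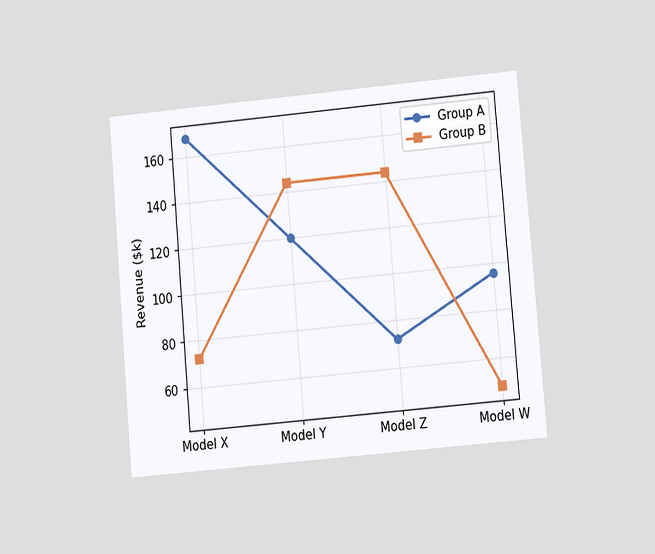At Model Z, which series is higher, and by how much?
The chart is tilted about 5° counter-clockwise and viewed at a slight angle. At Model Z, Group B sits above the other line by $72k.

Group B, by $72k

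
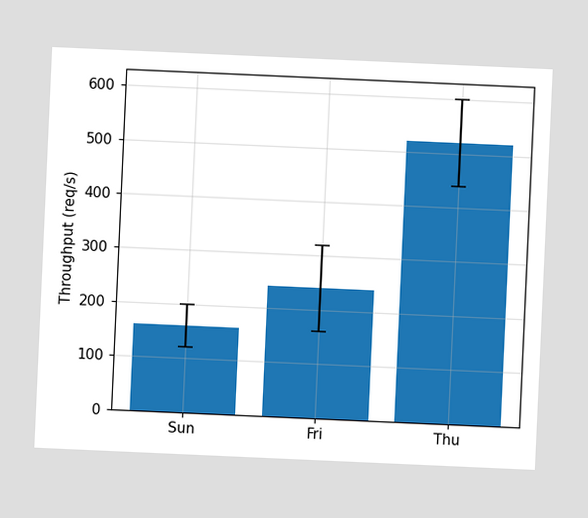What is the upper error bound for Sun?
200req/s

The chart is tilted about 3° clockwise. The Sun bar's upper whisker reaches 200req/s.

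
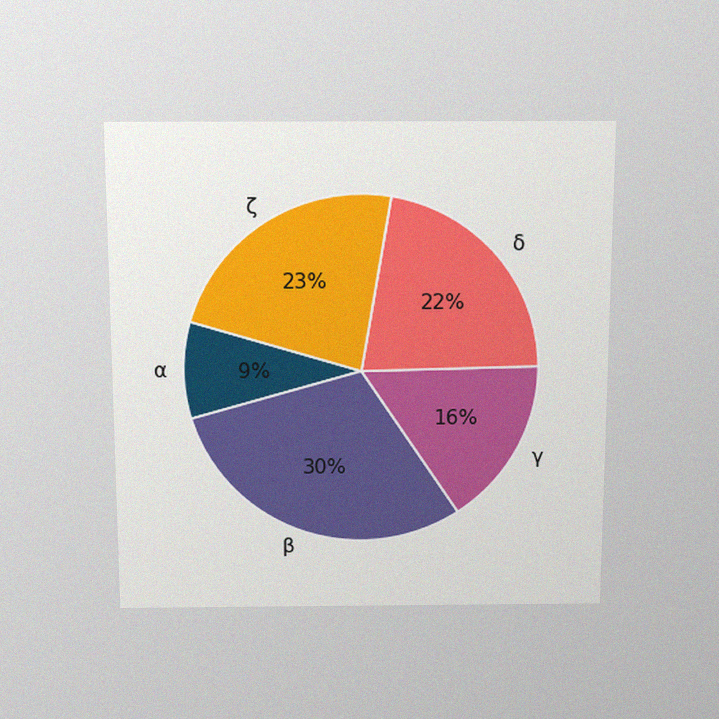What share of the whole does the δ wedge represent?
The chart is viewed slightly from above, with some photo noise. The δ slice takes up 22% of the pie.

22%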